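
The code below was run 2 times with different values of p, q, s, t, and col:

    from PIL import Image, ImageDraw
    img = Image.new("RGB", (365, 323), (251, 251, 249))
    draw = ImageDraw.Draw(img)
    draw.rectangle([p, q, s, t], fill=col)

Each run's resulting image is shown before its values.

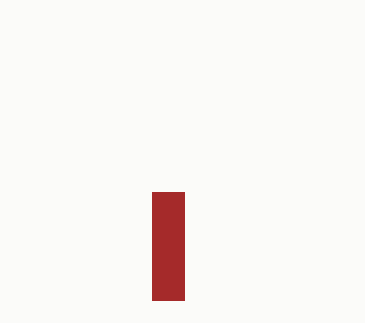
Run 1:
p = 152
q = 192
s = 184
t = 300
col = 'brown'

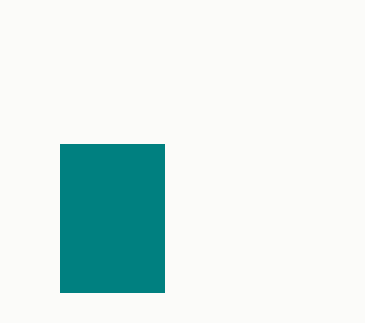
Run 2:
p = 60, q = 144, s = 164, t = 292, col = 'teal'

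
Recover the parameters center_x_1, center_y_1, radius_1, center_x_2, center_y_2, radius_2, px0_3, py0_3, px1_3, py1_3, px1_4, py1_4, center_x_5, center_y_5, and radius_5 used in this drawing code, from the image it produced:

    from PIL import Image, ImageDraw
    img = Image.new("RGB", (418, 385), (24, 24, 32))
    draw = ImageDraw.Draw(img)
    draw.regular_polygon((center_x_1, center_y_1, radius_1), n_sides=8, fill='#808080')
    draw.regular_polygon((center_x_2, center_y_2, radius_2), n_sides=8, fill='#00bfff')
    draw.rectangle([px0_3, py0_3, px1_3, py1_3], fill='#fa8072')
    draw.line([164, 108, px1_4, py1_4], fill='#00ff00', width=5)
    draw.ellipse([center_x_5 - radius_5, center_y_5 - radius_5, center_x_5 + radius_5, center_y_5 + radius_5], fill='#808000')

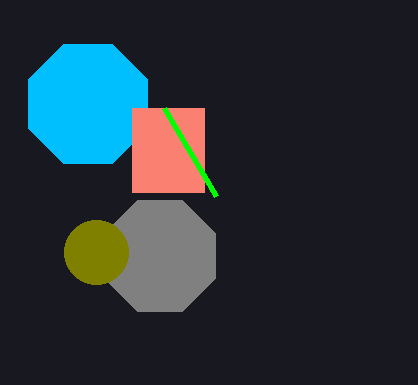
center_x_1 = 160; center_y_1 = 256; radius_1 = 60; center_x_2 = 88; center_y_2 = 104; radius_2 = 64; px0_3 = 132; py0_3 = 108; px1_3 = 204; py1_3 = 192; px1_4 = 216; py1_4 = 196; center_x_5 = 96; center_y_5 = 252; radius_5 = 32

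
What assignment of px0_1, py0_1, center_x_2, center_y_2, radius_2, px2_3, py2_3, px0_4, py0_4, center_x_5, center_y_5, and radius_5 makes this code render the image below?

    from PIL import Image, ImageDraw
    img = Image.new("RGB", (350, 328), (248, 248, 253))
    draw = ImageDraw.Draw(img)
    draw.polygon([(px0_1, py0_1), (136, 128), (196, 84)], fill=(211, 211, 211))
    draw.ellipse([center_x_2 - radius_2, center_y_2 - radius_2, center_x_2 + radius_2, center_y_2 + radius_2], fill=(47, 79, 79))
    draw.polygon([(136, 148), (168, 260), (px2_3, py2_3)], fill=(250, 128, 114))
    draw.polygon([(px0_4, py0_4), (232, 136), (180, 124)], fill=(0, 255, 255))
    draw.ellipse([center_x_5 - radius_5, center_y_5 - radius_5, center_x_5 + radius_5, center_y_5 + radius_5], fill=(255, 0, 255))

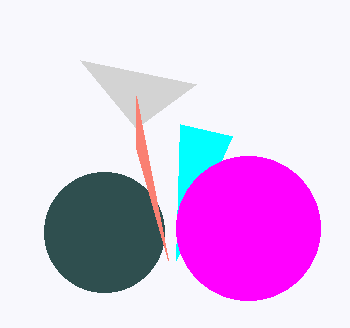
px0_1 = 80; py0_1 = 60; center_x_2 = 104; center_y_2 = 232; radius_2 = 60; px2_3 = 136; py2_3 = 96; px0_4 = 176; py0_4 = 260; center_x_5 = 248; center_y_5 = 228; radius_5 = 72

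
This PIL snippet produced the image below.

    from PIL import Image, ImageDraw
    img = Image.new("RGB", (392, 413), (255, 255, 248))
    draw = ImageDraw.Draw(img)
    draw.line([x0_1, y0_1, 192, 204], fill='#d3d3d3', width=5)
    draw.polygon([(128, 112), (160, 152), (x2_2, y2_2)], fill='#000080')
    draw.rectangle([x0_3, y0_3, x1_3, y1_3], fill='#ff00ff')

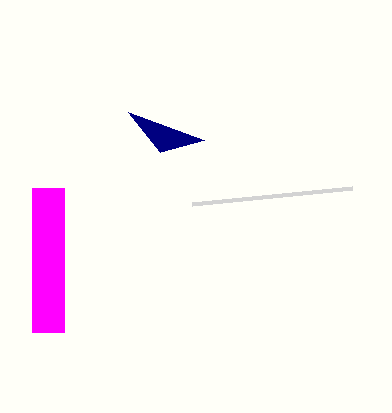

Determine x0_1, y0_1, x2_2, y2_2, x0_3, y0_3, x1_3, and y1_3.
x0_1 = 352; y0_1 = 188; x2_2 = 204; y2_2 = 140; x0_3 = 32; y0_3 = 188; x1_3 = 64; y1_3 = 332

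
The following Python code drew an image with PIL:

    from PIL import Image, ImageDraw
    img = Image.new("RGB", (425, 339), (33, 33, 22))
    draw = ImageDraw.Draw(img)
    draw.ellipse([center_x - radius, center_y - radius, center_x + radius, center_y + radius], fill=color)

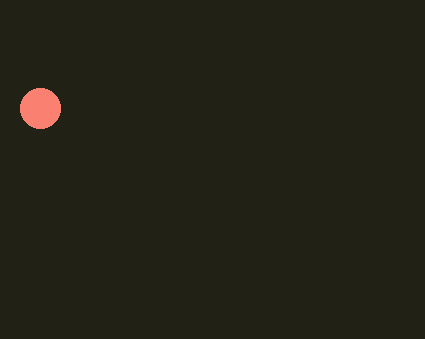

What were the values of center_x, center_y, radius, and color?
center_x = 40; center_y = 108; radius = 20; color = 'salmon'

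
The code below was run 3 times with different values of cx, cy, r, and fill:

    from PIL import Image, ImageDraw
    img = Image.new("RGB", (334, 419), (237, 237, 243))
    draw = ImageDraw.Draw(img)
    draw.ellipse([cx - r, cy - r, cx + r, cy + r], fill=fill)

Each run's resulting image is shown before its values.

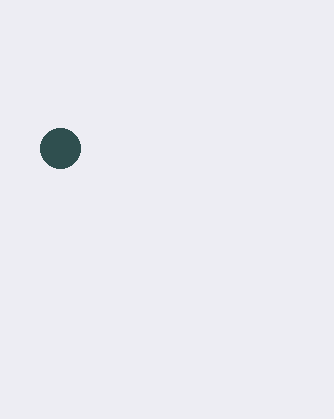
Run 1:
cx = 60; cy = 148; r = 20; fill = 'darkslategray'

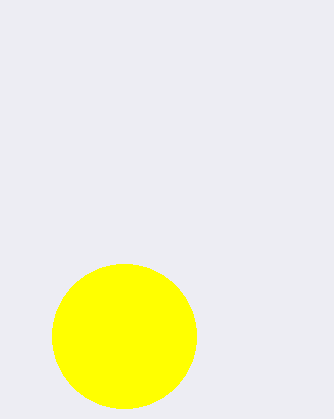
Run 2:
cx = 124, cy = 336, r = 72, fill = 'yellow'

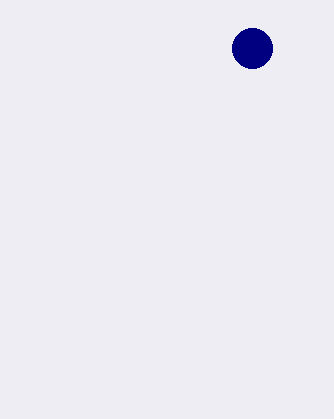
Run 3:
cx = 252
cy = 48
r = 20
fill = 'navy'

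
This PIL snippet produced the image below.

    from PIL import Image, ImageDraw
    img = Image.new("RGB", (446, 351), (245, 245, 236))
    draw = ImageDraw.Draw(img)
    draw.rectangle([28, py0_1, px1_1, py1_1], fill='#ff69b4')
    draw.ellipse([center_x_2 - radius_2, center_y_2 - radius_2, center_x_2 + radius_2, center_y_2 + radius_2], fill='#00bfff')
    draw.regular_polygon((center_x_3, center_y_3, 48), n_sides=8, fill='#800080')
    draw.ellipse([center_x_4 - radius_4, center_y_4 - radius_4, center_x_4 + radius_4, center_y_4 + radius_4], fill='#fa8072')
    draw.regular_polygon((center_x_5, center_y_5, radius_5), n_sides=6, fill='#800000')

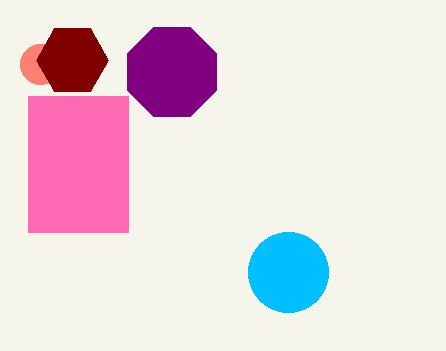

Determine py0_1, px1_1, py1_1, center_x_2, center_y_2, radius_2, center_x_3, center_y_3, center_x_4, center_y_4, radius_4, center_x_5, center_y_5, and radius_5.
py0_1 = 96, px1_1 = 128, py1_1 = 232, center_x_2 = 288, center_y_2 = 272, radius_2 = 40, center_x_3 = 172, center_y_3 = 72, center_x_4 = 40, center_y_4 = 64, radius_4 = 20, center_x_5 = 72, center_y_5 = 60, radius_5 = 36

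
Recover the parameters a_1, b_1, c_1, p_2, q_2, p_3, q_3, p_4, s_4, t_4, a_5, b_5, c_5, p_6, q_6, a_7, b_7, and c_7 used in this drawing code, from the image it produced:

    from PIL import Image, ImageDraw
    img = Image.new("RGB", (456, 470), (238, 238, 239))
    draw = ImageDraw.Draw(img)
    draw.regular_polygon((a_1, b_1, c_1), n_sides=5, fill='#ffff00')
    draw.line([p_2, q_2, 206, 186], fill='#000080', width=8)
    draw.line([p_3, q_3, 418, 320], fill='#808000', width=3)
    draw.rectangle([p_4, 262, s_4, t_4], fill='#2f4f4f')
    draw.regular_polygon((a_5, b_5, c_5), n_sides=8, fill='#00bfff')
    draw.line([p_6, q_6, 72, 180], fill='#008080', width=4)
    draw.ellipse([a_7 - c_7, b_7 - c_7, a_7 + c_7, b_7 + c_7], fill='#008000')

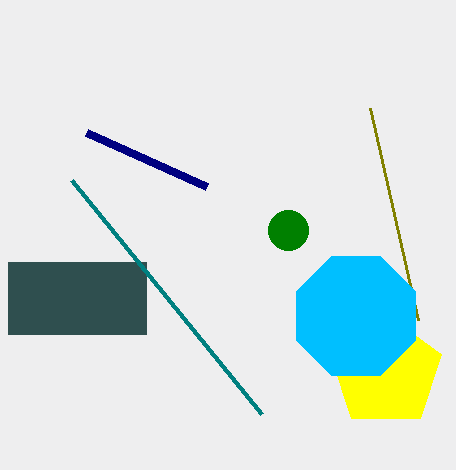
a_1 = 386
b_1 = 372
c_1 = 58
p_2 = 86
q_2 = 132
p_3 = 370
q_3 = 108
p_4 = 8
s_4 = 146
t_4 = 334
a_5 = 356
b_5 = 316
c_5 = 64
p_6 = 262
q_6 = 414
a_7 = 288
b_7 = 230
c_7 = 20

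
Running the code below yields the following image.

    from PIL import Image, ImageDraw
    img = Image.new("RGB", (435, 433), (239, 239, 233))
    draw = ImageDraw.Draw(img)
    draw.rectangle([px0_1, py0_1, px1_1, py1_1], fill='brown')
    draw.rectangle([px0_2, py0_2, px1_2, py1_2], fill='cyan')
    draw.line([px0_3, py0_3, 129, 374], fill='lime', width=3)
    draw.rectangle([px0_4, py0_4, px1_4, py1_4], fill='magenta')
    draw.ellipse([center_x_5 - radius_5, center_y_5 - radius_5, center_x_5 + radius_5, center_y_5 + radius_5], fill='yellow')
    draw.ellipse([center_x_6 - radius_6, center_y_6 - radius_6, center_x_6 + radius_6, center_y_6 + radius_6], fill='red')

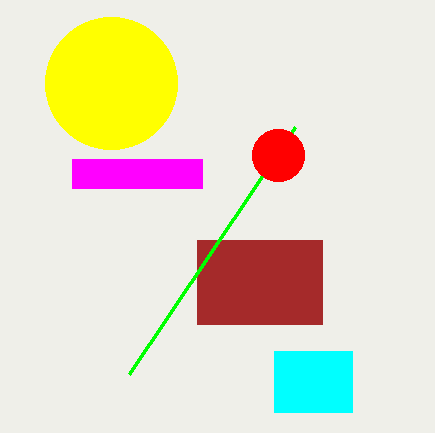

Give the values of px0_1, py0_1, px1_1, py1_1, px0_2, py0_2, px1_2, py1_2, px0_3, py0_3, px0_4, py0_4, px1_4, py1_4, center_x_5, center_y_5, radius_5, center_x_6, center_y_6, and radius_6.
px0_1 = 197, py0_1 = 240, px1_1 = 322, py1_1 = 324, px0_2 = 274, py0_2 = 351, px1_2 = 352, py1_2 = 412, px0_3 = 295, py0_3 = 127, px0_4 = 72, py0_4 = 159, px1_4 = 202, py1_4 = 188, center_x_5 = 111, center_y_5 = 83, radius_5 = 66, center_x_6 = 278, center_y_6 = 155, radius_6 = 26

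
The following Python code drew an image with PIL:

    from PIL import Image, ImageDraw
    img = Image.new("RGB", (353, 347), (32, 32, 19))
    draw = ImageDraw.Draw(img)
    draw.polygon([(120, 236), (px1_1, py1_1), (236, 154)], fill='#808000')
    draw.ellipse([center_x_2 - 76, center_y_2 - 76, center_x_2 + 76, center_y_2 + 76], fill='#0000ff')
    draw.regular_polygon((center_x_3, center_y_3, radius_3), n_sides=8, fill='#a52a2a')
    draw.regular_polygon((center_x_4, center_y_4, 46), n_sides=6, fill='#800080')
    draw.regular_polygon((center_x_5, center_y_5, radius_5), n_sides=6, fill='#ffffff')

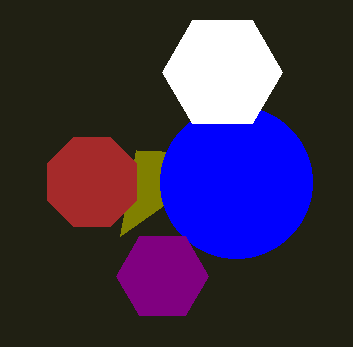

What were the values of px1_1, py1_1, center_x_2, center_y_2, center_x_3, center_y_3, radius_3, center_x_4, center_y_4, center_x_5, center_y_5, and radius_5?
px1_1 = 136
py1_1 = 150
center_x_2 = 236
center_y_2 = 182
center_x_3 = 92
center_y_3 = 182
radius_3 = 48
center_x_4 = 162
center_y_4 = 276
center_x_5 = 222
center_y_5 = 72
radius_5 = 60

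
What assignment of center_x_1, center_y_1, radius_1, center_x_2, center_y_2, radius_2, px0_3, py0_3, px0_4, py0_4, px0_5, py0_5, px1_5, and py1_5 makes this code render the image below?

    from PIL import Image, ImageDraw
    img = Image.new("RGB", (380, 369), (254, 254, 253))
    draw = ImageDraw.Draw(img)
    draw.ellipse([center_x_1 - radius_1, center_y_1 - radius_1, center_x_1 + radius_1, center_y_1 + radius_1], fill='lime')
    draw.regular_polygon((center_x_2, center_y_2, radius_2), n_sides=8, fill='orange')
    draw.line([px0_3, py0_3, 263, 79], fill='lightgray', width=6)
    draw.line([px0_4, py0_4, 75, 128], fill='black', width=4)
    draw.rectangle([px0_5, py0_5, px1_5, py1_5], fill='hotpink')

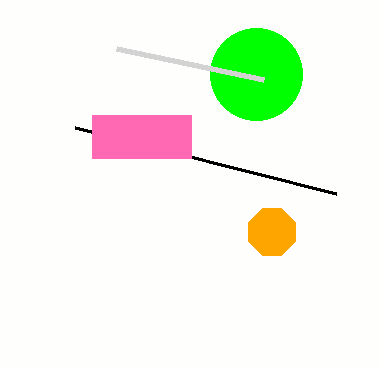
center_x_1 = 256, center_y_1 = 74, radius_1 = 46, center_x_2 = 272, center_y_2 = 232, radius_2 = 25, px0_3 = 116, py0_3 = 48, px0_4 = 336, py0_4 = 194, px0_5 = 92, py0_5 = 115, px1_5 = 191, py1_5 = 158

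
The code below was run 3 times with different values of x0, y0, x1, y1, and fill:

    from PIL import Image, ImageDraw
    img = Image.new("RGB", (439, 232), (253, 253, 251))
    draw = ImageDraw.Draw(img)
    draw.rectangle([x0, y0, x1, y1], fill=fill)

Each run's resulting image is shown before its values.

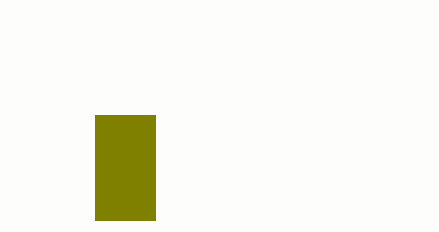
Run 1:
x0 = 95
y0 = 115
x1 = 155
y1 = 220
fill = 'olive'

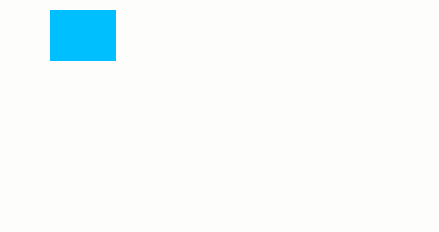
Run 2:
x0 = 50
y0 = 10
x1 = 115
y1 = 60
fill = 'deepskyblue'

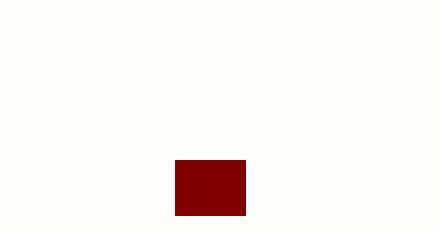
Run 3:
x0 = 175, y0 = 160, x1 = 245, y1 = 215, fill = 'maroon'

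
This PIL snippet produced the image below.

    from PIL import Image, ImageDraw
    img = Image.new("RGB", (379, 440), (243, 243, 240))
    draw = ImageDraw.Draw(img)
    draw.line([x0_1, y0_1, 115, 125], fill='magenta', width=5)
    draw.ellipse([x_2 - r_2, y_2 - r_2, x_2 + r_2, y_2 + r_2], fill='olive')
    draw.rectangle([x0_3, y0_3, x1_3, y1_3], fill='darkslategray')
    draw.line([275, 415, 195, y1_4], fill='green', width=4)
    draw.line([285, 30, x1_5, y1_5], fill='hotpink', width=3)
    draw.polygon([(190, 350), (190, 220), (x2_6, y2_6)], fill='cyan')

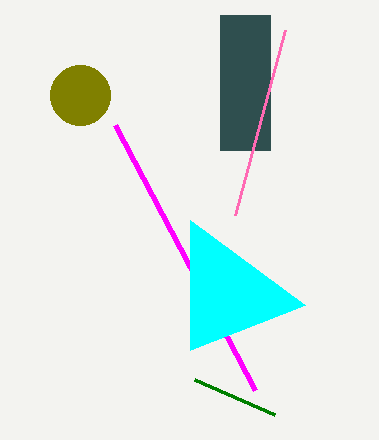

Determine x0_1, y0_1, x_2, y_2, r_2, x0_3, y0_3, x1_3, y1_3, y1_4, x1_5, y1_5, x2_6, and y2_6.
x0_1 = 255; y0_1 = 390; x_2 = 80; y_2 = 95; r_2 = 30; x0_3 = 220; y0_3 = 15; x1_3 = 270; y1_3 = 150; y1_4 = 380; x1_5 = 235; y1_5 = 215; x2_6 = 305; y2_6 = 305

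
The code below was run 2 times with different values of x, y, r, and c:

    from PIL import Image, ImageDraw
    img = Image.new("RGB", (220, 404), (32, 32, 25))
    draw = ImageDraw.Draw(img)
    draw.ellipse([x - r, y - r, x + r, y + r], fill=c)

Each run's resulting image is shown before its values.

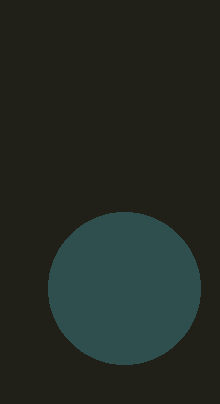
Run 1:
x = 124
y = 288
r = 76
c = 'darkslategray'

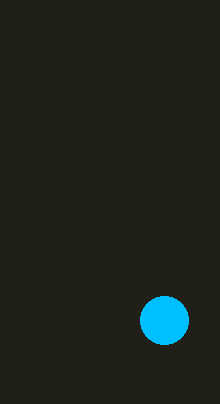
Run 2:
x = 164
y = 320
r = 24
c = 'deepskyblue'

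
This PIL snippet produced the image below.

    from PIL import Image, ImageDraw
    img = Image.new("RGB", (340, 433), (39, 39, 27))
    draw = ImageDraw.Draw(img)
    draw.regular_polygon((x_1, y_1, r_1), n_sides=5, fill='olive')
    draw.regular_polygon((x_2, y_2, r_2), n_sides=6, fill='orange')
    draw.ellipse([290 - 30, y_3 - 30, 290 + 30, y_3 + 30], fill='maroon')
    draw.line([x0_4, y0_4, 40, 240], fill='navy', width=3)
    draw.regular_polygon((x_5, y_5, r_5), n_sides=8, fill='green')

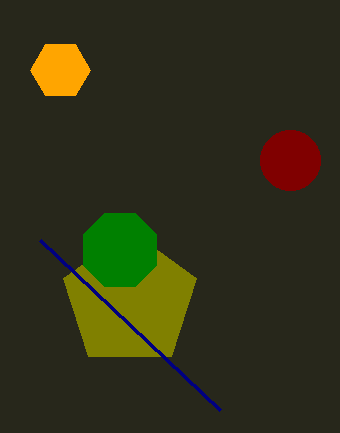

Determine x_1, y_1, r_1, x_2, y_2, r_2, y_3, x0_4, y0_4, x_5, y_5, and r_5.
x_1 = 130; y_1 = 300; r_1 = 70; x_2 = 60; y_2 = 70; r_2 = 30; y_3 = 160; x0_4 = 220; y0_4 = 410; x_5 = 120; y_5 = 250; r_5 = 40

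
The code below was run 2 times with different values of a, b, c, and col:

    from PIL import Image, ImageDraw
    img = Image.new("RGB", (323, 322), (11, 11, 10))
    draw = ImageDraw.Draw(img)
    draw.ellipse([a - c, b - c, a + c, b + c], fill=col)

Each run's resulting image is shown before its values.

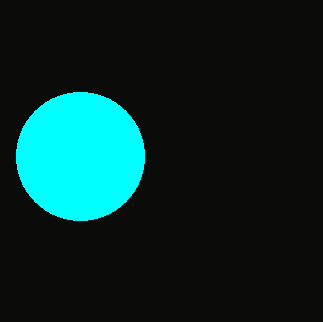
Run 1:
a = 80; b = 156; c = 64; col = 'cyan'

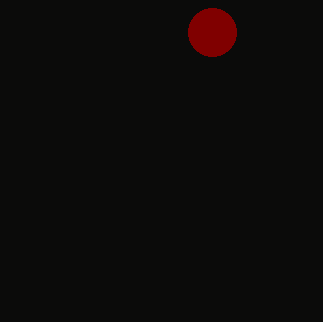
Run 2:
a = 212; b = 32; c = 24; col = 'maroon'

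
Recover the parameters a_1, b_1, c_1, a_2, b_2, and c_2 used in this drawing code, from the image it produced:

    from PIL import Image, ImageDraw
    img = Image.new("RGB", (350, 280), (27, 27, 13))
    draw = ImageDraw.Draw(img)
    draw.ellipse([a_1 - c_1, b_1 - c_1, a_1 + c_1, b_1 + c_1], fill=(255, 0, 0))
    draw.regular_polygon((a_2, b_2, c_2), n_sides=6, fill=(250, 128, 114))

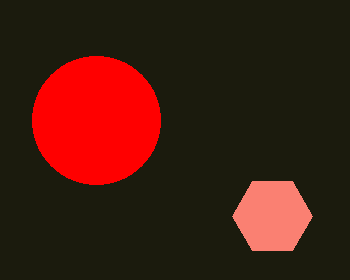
a_1 = 96
b_1 = 120
c_1 = 64
a_2 = 272
b_2 = 216
c_2 = 40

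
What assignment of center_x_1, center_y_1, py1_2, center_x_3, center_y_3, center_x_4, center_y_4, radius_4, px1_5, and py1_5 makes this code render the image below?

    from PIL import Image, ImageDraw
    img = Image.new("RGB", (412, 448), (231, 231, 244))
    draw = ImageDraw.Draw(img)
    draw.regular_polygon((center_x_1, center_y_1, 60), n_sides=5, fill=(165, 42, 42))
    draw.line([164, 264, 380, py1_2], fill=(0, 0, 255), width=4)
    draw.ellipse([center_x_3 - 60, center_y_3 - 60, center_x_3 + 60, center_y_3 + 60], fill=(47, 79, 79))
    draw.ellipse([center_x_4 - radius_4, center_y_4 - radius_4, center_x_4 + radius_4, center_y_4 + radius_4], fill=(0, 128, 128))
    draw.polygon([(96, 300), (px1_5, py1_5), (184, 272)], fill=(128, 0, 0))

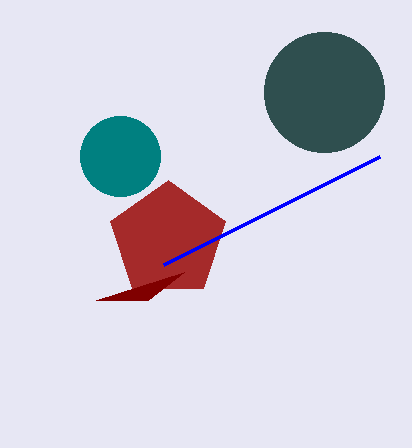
center_x_1 = 168; center_y_1 = 240; py1_2 = 156; center_x_3 = 324; center_y_3 = 92; center_x_4 = 120; center_y_4 = 156; radius_4 = 40; px1_5 = 148; py1_5 = 300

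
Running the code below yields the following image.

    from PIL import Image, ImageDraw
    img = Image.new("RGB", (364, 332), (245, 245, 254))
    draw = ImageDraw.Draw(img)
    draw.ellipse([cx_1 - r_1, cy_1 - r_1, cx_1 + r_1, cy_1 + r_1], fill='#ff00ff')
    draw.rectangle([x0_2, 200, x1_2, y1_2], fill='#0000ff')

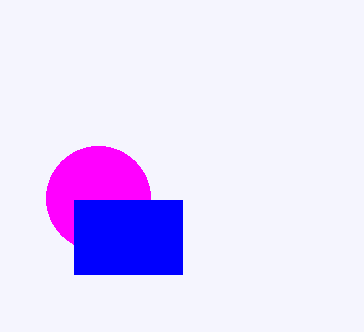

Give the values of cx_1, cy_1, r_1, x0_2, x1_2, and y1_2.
cx_1 = 98, cy_1 = 198, r_1 = 52, x0_2 = 74, x1_2 = 182, y1_2 = 274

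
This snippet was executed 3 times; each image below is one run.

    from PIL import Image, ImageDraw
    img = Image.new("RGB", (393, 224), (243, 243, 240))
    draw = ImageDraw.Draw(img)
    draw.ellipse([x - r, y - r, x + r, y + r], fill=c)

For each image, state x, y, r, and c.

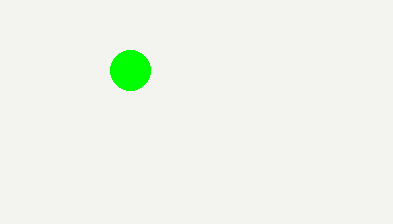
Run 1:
x = 130
y = 70
r = 20
c = 'lime'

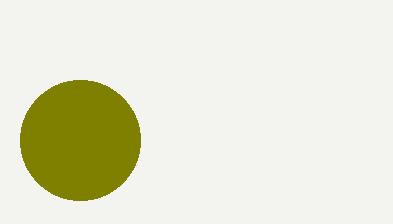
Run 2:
x = 80; y = 140; r = 60; c = 'olive'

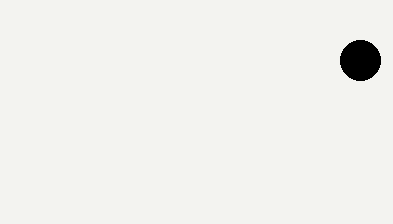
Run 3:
x = 360
y = 60
r = 20
c = 'black'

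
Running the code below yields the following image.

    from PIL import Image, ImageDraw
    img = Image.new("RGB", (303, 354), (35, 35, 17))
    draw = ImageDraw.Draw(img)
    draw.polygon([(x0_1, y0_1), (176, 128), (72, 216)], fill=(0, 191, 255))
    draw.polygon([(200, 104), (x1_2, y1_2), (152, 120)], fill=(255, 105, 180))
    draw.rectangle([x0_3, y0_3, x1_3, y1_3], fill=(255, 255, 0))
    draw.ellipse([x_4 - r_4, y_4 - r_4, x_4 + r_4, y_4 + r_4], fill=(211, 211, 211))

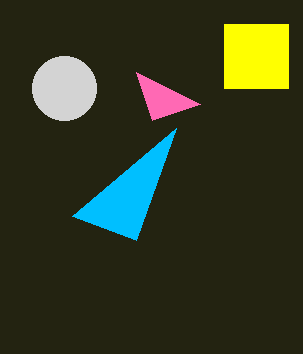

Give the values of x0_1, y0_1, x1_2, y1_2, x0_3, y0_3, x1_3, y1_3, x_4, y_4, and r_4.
x0_1 = 136; y0_1 = 240; x1_2 = 136; y1_2 = 72; x0_3 = 224; y0_3 = 24; x1_3 = 288; y1_3 = 88; x_4 = 64; y_4 = 88; r_4 = 32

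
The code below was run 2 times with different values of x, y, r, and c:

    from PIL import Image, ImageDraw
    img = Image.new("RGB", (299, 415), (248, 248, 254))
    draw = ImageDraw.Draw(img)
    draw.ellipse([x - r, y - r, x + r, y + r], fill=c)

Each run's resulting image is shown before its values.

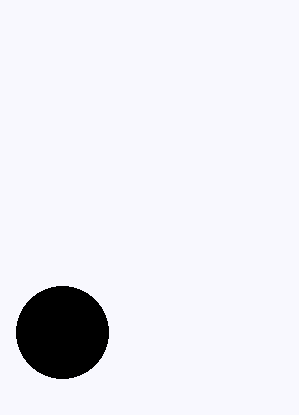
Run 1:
x = 62, y = 332, r = 46, c = 'black'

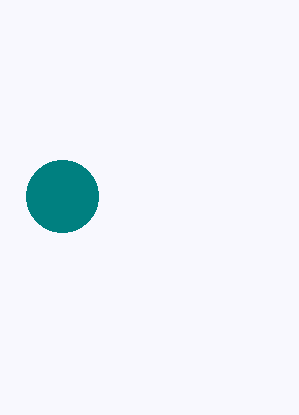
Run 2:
x = 62; y = 196; r = 36; c = 'teal'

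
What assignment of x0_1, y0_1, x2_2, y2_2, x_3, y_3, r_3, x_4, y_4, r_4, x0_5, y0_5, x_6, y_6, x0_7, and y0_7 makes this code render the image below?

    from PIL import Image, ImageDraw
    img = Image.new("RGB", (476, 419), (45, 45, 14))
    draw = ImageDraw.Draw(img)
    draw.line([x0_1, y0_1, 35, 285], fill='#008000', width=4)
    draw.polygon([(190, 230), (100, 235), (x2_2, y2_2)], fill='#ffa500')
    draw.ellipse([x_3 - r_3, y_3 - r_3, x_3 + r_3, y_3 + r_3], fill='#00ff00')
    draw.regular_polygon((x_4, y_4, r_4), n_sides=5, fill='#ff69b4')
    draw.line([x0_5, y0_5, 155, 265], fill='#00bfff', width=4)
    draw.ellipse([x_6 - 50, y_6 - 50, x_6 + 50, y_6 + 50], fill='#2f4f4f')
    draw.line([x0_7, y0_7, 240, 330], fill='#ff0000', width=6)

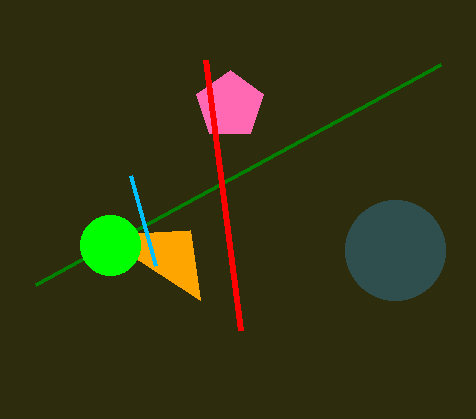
x0_1 = 440, y0_1 = 65, x2_2 = 200, y2_2 = 300, x_3 = 110, y_3 = 245, r_3 = 30, x_4 = 230, y_4 = 105, r_4 = 35, x0_5 = 130, y0_5 = 175, x_6 = 395, y_6 = 250, x0_7 = 205, y0_7 = 60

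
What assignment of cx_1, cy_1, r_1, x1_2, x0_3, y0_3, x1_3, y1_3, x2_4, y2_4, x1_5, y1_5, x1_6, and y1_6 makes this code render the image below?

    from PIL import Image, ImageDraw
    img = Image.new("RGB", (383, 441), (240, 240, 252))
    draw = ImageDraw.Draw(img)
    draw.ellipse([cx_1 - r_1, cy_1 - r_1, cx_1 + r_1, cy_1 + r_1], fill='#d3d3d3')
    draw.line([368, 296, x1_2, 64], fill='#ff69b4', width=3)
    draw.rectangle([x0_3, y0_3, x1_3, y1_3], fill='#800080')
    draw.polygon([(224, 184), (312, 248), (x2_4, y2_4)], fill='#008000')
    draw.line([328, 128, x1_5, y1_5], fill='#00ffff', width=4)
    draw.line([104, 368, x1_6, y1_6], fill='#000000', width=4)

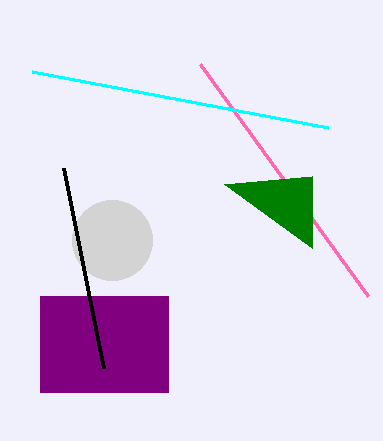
cx_1 = 112, cy_1 = 240, r_1 = 40, x1_2 = 200, x0_3 = 40, y0_3 = 296, x1_3 = 168, y1_3 = 392, x2_4 = 312, y2_4 = 176, x1_5 = 32, y1_5 = 72, x1_6 = 64, y1_6 = 168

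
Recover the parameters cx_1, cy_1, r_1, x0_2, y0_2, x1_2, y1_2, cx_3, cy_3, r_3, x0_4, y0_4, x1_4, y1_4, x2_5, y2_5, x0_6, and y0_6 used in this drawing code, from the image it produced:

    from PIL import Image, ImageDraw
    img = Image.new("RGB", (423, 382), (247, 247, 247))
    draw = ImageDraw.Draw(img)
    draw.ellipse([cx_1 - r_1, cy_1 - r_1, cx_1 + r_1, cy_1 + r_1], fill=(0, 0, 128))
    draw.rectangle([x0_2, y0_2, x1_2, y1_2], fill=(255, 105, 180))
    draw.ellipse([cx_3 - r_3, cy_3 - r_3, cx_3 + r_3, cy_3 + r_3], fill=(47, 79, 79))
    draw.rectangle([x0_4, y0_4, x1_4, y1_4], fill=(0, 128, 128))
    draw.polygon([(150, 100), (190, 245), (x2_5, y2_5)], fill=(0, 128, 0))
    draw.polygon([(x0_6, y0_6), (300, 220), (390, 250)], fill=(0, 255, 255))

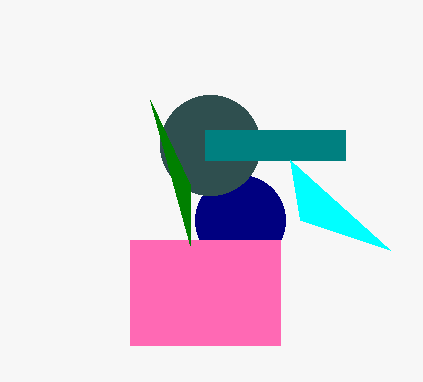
cx_1 = 240
cy_1 = 220
r_1 = 45
x0_2 = 130
y0_2 = 240
x1_2 = 280
y1_2 = 345
cx_3 = 210
cy_3 = 145
r_3 = 50
x0_4 = 205
y0_4 = 130
x1_4 = 345
y1_4 = 160
x2_5 = 190
y2_5 = 185
x0_6 = 290
y0_6 = 160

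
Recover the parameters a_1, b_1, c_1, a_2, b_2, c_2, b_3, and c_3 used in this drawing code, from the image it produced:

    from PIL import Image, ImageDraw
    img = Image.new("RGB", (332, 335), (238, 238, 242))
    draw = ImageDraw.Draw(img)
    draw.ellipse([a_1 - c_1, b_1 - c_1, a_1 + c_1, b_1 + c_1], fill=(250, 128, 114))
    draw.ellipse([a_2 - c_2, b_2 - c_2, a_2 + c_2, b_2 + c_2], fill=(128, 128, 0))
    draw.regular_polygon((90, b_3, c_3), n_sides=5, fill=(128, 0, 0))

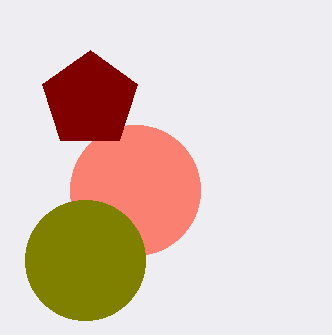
a_1 = 135
b_1 = 190
c_1 = 65
a_2 = 85
b_2 = 260
c_2 = 60
b_3 = 100
c_3 = 50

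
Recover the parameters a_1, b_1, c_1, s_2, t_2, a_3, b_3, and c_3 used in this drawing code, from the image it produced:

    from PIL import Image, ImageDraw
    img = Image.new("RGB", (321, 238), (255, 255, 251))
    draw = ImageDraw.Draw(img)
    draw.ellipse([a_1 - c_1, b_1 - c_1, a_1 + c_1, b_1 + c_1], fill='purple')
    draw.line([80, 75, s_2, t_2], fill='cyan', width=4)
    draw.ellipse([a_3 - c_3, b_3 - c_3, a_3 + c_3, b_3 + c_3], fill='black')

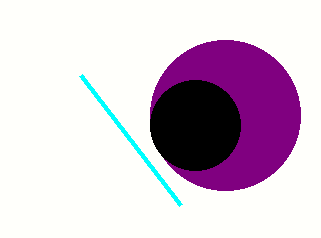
a_1 = 225, b_1 = 115, c_1 = 75, s_2 = 180, t_2 = 205, a_3 = 195, b_3 = 125, c_3 = 45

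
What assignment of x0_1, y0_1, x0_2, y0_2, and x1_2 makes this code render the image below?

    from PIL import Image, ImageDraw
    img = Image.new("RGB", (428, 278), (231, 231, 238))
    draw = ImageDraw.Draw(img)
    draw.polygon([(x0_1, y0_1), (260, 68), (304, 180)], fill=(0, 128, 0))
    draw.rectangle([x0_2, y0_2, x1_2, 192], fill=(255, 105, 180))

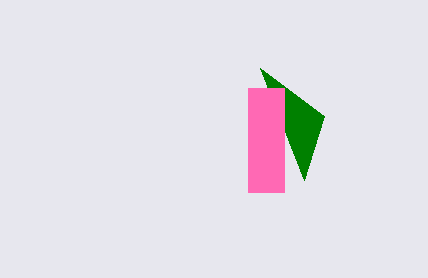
x0_1 = 324
y0_1 = 116
x0_2 = 248
y0_2 = 88
x1_2 = 284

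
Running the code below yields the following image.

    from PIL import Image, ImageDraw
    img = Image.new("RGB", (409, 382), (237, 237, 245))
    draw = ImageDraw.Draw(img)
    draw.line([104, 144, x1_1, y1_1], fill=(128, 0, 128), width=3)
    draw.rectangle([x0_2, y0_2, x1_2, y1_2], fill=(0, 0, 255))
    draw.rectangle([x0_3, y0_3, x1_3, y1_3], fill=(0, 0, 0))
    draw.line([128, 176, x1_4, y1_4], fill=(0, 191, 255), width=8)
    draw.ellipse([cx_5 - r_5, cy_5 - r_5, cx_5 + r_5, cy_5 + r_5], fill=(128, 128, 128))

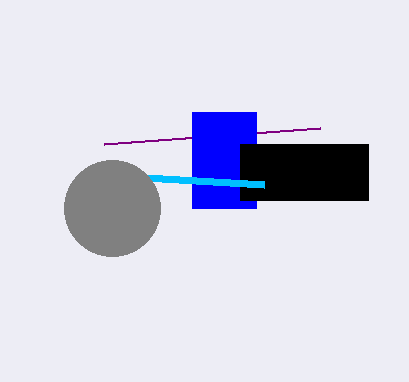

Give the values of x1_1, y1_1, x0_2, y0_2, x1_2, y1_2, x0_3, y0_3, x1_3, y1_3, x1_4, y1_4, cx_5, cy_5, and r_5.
x1_1 = 320; y1_1 = 128; x0_2 = 192; y0_2 = 112; x1_2 = 256; y1_2 = 208; x0_3 = 240; y0_3 = 144; x1_3 = 368; y1_3 = 200; x1_4 = 264; y1_4 = 184; cx_5 = 112; cy_5 = 208; r_5 = 48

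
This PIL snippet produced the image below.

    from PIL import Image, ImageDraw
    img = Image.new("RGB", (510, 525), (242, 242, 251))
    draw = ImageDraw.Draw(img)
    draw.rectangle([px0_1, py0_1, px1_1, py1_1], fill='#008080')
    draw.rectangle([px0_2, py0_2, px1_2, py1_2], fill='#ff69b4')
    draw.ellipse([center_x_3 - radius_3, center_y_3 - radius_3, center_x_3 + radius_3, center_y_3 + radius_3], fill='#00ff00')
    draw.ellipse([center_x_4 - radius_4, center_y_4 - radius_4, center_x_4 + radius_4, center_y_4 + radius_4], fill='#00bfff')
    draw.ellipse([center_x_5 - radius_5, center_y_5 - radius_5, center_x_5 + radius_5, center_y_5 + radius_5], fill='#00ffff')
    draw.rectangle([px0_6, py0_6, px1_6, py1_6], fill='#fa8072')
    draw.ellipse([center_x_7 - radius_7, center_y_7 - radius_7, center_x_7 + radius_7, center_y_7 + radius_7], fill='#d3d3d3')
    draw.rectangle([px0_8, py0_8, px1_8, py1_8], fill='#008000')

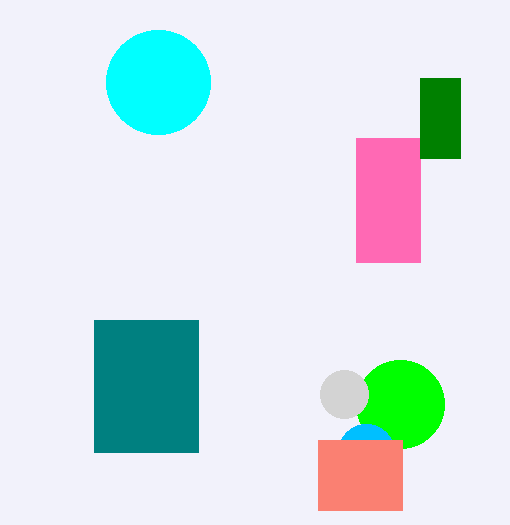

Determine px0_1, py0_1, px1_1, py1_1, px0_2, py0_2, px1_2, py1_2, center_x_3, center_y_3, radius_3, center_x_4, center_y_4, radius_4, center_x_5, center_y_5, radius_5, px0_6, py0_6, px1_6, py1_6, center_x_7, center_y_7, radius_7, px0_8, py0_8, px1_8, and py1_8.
px0_1 = 94; py0_1 = 320; px1_1 = 198; py1_1 = 452; px0_2 = 356; py0_2 = 138; px1_2 = 420; py1_2 = 262; center_x_3 = 400; center_y_3 = 404; radius_3 = 44; center_x_4 = 366; center_y_4 = 452; radius_4 = 28; center_x_5 = 158; center_y_5 = 82; radius_5 = 52; px0_6 = 318; py0_6 = 440; px1_6 = 402; py1_6 = 510; center_x_7 = 344; center_y_7 = 394; radius_7 = 24; px0_8 = 420; py0_8 = 78; px1_8 = 460; py1_8 = 158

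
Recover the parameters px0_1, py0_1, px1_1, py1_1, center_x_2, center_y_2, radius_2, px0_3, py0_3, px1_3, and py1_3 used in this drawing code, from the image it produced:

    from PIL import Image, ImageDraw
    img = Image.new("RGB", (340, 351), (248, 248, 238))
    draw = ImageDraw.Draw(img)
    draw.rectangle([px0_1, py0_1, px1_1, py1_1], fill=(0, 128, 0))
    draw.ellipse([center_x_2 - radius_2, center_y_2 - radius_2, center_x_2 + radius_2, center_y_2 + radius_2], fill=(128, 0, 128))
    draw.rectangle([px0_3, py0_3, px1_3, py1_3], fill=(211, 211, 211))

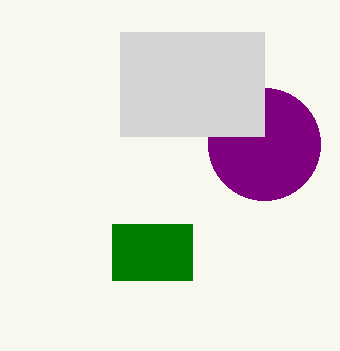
px0_1 = 112
py0_1 = 224
px1_1 = 192
py1_1 = 280
center_x_2 = 264
center_y_2 = 144
radius_2 = 56
px0_3 = 120
py0_3 = 32
px1_3 = 264
py1_3 = 136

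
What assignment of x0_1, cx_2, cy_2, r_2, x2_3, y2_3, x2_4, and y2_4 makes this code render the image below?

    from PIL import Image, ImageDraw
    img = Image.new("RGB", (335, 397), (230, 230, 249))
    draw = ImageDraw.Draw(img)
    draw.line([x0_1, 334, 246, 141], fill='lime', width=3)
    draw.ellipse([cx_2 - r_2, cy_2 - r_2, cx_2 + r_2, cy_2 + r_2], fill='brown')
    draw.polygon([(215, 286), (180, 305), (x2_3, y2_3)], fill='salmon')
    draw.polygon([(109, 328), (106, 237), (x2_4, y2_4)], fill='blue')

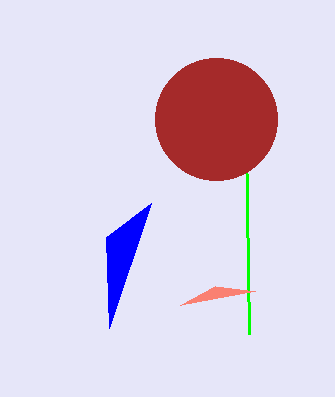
x0_1 = 249
cx_2 = 216
cy_2 = 119
r_2 = 61
x2_3 = 255
y2_3 = 291
x2_4 = 151
y2_4 = 203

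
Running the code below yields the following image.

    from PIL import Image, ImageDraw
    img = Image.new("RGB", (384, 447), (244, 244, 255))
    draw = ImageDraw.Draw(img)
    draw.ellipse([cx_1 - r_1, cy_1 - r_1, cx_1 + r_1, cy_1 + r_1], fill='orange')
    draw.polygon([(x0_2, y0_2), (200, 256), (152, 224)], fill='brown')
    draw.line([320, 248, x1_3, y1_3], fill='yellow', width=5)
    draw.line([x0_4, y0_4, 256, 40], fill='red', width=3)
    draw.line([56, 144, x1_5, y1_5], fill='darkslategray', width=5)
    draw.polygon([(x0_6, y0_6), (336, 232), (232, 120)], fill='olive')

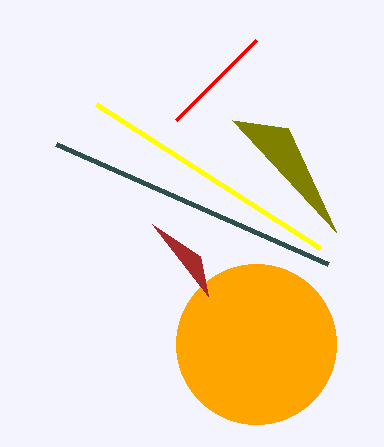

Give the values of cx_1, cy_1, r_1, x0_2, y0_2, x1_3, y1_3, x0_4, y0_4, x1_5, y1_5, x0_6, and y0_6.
cx_1 = 256
cy_1 = 344
r_1 = 80
x0_2 = 208
y0_2 = 296
x1_3 = 96
y1_3 = 104
x0_4 = 176
y0_4 = 120
x1_5 = 328
y1_5 = 264
x0_6 = 288
y0_6 = 128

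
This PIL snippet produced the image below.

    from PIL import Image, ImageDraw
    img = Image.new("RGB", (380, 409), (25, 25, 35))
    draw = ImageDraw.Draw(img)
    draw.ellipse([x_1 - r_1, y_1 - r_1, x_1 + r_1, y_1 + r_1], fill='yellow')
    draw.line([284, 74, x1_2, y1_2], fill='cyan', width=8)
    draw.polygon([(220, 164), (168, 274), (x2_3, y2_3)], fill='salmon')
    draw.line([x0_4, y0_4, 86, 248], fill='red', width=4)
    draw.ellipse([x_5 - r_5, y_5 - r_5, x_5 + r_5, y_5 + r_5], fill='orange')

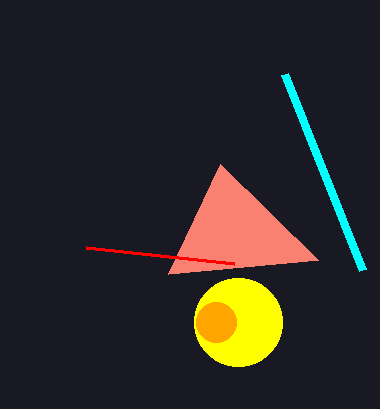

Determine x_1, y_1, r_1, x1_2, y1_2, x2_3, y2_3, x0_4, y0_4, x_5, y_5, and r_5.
x_1 = 238, y_1 = 322, r_1 = 44, x1_2 = 362, y1_2 = 270, x2_3 = 318, y2_3 = 260, x0_4 = 234, y0_4 = 264, x_5 = 216, y_5 = 322, r_5 = 20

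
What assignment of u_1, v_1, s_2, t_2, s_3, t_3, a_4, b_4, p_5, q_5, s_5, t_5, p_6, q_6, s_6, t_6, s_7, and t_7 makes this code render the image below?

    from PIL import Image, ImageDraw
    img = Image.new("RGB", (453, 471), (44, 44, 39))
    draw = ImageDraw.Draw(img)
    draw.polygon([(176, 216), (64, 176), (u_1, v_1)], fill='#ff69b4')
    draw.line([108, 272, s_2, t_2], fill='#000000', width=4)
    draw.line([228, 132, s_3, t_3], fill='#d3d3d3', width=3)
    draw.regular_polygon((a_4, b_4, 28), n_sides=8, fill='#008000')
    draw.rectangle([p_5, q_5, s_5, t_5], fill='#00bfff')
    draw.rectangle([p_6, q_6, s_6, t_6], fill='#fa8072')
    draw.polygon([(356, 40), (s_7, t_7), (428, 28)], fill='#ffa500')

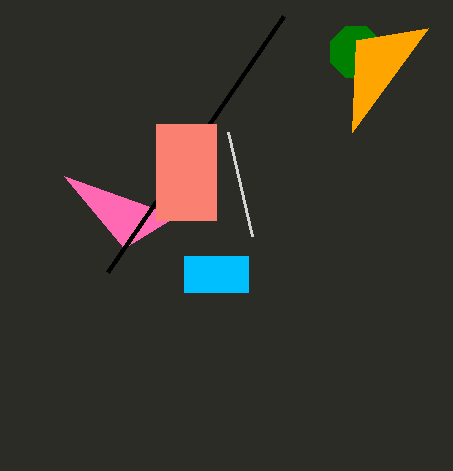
u_1 = 124
v_1 = 248
s_2 = 284
t_2 = 16
s_3 = 252
t_3 = 236
a_4 = 356
b_4 = 52
p_5 = 184
q_5 = 256
s_5 = 248
t_5 = 292
p_6 = 156
q_6 = 124
s_6 = 216
t_6 = 220
s_7 = 352
t_7 = 132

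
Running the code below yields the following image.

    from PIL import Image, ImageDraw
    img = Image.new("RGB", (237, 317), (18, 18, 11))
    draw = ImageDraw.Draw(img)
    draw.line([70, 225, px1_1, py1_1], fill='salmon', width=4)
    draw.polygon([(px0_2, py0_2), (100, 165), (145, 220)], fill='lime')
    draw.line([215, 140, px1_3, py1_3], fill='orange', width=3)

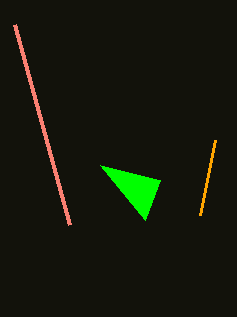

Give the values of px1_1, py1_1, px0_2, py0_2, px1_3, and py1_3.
px1_1 = 15
py1_1 = 25
px0_2 = 160
py0_2 = 180
px1_3 = 200
py1_3 = 215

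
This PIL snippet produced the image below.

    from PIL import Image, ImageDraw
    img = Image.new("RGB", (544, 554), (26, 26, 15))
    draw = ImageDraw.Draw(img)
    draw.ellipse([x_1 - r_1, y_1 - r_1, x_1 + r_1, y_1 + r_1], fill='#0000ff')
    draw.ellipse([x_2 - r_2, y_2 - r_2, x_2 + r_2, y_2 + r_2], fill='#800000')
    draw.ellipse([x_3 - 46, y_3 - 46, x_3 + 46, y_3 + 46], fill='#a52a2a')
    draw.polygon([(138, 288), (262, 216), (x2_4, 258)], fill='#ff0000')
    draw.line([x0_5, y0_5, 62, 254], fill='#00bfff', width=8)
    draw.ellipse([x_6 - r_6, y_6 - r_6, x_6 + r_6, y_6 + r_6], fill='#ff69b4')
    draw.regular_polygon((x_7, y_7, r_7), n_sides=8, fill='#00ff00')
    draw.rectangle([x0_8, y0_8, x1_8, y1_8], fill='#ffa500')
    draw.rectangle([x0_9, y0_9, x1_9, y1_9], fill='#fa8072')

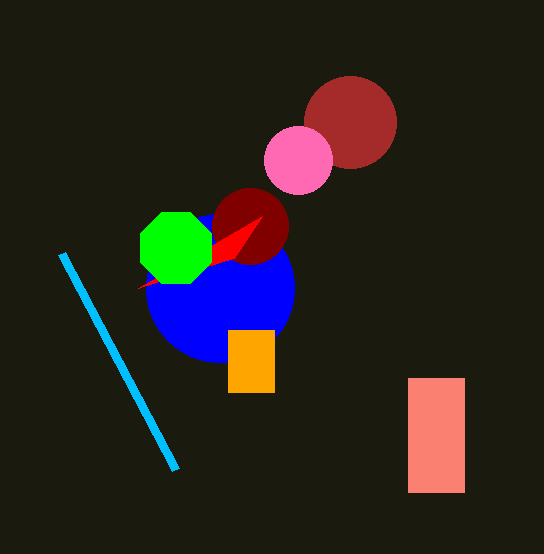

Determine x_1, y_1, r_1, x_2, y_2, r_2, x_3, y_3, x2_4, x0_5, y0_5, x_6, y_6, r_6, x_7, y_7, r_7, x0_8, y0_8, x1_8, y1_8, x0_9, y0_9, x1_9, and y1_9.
x_1 = 220; y_1 = 288; r_1 = 74; x_2 = 250; y_2 = 226; r_2 = 38; x_3 = 350; y_3 = 122; x2_4 = 234; x0_5 = 176; y0_5 = 470; x_6 = 298; y_6 = 160; r_6 = 34; x_7 = 176; y_7 = 248; r_7 = 38; x0_8 = 228; y0_8 = 330; x1_8 = 274; y1_8 = 392; x0_9 = 408; y0_9 = 378; x1_9 = 464; y1_9 = 492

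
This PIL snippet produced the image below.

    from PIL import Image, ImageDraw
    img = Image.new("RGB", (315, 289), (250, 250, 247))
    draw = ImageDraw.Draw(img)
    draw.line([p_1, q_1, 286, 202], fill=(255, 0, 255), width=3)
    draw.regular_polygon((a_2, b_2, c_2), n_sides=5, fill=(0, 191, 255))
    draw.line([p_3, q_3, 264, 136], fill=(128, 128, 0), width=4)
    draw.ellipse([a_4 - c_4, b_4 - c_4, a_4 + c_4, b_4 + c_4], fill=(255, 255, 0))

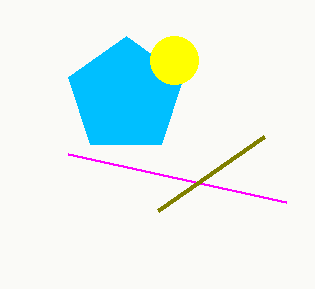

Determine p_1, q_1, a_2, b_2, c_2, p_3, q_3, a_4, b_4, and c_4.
p_1 = 68
q_1 = 154
a_2 = 126
b_2 = 96
c_2 = 60
p_3 = 158
q_3 = 210
a_4 = 174
b_4 = 60
c_4 = 24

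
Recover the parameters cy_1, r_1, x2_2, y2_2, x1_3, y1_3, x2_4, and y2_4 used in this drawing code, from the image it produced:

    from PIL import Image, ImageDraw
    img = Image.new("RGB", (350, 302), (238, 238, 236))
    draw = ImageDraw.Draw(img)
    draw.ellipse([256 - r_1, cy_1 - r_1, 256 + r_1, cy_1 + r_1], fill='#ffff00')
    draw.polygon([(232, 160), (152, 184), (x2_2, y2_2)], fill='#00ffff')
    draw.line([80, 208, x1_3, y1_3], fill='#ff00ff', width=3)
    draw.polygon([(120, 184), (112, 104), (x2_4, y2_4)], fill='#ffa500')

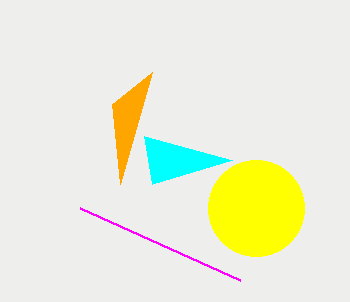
cy_1 = 208; r_1 = 48; x2_2 = 144; y2_2 = 136; x1_3 = 240; y1_3 = 280; x2_4 = 152; y2_4 = 72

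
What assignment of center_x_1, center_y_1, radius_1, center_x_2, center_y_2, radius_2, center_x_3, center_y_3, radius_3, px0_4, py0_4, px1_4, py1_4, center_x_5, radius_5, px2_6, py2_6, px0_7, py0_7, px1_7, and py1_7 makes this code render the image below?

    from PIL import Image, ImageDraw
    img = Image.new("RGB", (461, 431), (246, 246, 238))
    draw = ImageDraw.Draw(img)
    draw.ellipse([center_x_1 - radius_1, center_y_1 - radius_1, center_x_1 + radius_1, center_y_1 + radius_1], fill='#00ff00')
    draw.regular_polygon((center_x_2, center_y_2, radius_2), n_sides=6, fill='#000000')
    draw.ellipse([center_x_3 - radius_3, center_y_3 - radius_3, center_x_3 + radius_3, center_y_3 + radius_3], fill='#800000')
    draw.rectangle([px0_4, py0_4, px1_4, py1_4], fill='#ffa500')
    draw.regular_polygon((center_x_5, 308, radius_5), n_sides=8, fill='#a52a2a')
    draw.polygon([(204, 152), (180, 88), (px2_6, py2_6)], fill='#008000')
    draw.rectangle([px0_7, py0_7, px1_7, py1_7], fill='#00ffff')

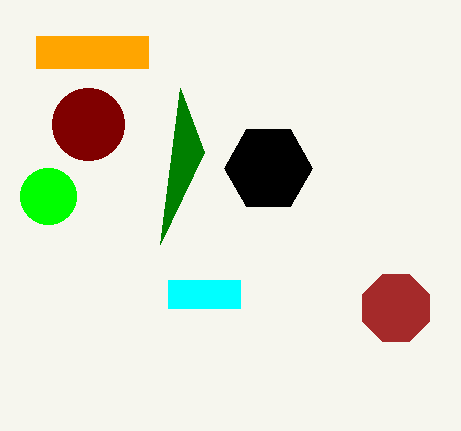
center_x_1 = 48, center_y_1 = 196, radius_1 = 28, center_x_2 = 268, center_y_2 = 168, radius_2 = 44, center_x_3 = 88, center_y_3 = 124, radius_3 = 36, px0_4 = 36, py0_4 = 36, px1_4 = 148, py1_4 = 68, center_x_5 = 396, radius_5 = 36, px2_6 = 160, py2_6 = 244, px0_7 = 168, py0_7 = 280, px1_7 = 240, py1_7 = 308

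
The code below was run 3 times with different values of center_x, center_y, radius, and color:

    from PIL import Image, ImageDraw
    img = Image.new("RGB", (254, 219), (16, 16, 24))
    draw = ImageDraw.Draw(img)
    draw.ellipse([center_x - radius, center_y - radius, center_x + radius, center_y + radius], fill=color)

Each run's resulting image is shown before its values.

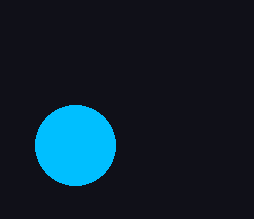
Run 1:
center_x = 75
center_y = 145
radius = 40
color = 'deepskyblue'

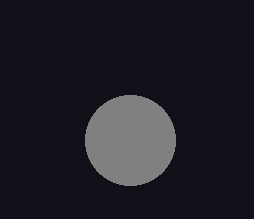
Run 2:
center_x = 130, center_y = 140, radius = 45, color = 'gray'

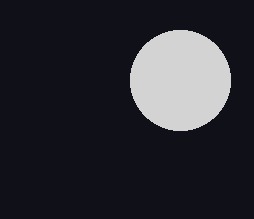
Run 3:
center_x = 180; center_y = 80; radius = 50; color = 'lightgray'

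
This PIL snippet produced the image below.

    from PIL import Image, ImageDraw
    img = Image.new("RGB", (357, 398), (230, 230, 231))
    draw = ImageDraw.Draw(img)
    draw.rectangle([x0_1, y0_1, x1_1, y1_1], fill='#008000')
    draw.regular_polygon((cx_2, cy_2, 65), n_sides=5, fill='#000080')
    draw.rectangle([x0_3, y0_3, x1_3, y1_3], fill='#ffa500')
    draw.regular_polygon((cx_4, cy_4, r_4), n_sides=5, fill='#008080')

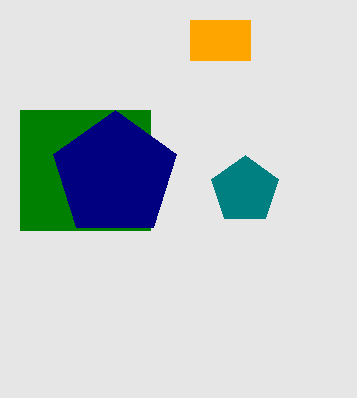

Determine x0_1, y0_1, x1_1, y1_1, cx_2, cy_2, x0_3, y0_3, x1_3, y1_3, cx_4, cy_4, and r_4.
x0_1 = 20
y0_1 = 110
x1_1 = 150
y1_1 = 230
cx_2 = 115
cy_2 = 175
x0_3 = 190
y0_3 = 20
x1_3 = 250
y1_3 = 60
cx_4 = 245
cy_4 = 190
r_4 = 35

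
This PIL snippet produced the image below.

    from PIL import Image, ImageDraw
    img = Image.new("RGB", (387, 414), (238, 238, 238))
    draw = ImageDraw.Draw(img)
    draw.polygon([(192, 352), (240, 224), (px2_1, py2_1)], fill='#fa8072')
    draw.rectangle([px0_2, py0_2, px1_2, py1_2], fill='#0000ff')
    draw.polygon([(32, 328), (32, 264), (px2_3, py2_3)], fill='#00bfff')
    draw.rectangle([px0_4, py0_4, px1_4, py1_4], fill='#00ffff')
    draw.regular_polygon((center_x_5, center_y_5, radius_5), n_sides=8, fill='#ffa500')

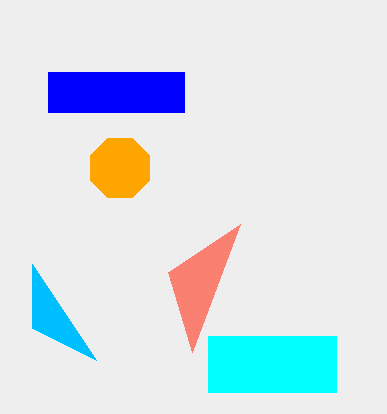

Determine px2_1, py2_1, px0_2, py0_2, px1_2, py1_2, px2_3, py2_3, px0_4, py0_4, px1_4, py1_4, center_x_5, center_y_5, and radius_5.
px2_1 = 168
py2_1 = 272
px0_2 = 48
py0_2 = 72
px1_2 = 184
py1_2 = 112
px2_3 = 96
py2_3 = 360
px0_4 = 208
py0_4 = 336
px1_4 = 336
py1_4 = 392
center_x_5 = 120
center_y_5 = 168
radius_5 = 32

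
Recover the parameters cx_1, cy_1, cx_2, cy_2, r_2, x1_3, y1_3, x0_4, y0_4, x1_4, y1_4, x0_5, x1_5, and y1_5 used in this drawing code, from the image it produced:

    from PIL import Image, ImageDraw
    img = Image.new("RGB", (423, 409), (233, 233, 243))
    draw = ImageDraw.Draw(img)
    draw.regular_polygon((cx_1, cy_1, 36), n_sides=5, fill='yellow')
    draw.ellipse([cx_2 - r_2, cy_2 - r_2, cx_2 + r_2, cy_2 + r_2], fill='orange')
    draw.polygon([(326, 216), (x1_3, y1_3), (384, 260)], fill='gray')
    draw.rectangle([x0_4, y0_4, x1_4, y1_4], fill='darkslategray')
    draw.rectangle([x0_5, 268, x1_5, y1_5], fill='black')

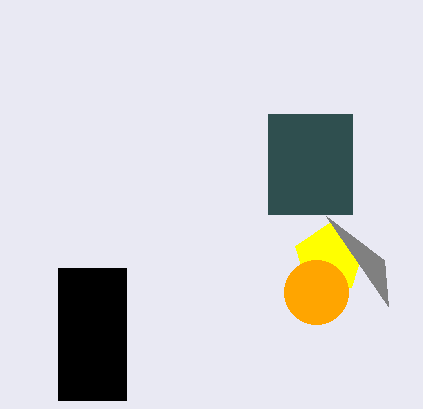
cx_1 = 330, cy_1 = 258, cx_2 = 316, cy_2 = 292, r_2 = 32, x1_3 = 388, y1_3 = 306, x0_4 = 268, y0_4 = 114, x1_4 = 352, y1_4 = 214, x0_5 = 58, x1_5 = 126, y1_5 = 400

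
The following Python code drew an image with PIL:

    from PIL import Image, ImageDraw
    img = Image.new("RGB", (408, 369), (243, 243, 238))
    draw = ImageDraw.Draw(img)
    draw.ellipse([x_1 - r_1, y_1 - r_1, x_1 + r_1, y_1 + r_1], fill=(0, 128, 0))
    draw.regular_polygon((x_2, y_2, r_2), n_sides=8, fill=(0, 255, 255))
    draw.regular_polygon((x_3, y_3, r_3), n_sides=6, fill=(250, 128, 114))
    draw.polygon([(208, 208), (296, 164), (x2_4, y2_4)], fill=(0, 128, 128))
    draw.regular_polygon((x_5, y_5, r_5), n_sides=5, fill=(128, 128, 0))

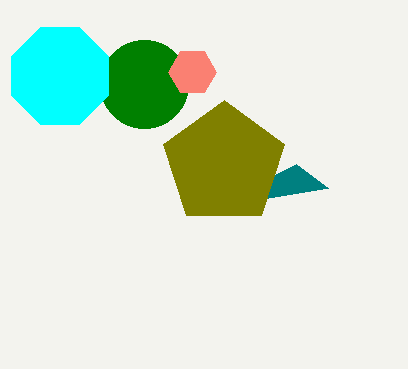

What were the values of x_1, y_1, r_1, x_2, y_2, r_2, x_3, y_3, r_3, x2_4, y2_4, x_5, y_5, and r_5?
x_1 = 144
y_1 = 84
r_1 = 44
x_2 = 60
y_2 = 76
r_2 = 52
x_3 = 192
y_3 = 72
r_3 = 24
x2_4 = 328
y2_4 = 188
x_5 = 224
y_5 = 164
r_5 = 64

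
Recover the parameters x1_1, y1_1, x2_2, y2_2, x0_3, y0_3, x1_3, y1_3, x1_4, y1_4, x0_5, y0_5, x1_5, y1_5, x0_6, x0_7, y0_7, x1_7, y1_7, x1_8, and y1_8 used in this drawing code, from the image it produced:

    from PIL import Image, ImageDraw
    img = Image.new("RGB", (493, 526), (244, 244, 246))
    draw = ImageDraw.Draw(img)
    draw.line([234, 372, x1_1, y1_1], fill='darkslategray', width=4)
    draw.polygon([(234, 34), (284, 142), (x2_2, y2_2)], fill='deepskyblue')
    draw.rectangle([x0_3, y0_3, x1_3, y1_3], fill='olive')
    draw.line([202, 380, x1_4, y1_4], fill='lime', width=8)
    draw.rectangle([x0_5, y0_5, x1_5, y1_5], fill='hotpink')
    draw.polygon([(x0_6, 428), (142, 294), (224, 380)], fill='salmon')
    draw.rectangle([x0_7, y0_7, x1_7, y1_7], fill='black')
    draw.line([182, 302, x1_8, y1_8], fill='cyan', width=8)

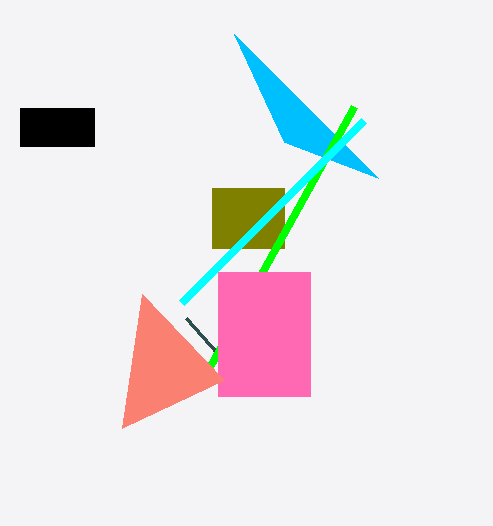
x1_1 = 186
y1_1 = 318
x2_2 = 378
y2_2 = 178
x0_3 = 212
y0_3 = 188
x1_3 = 284
y1_3 = 248
x1_4 = 354
y1_4 = 106
x0_5 = 218
y0_5 = 272
x1_5 = 310
y1_5 = 396
x0_6 = 122
x0_7 = 20
y0_7 = 108
x1_7 = 94
y1_7 = 146
x1_8 = 364
y1_8 = 120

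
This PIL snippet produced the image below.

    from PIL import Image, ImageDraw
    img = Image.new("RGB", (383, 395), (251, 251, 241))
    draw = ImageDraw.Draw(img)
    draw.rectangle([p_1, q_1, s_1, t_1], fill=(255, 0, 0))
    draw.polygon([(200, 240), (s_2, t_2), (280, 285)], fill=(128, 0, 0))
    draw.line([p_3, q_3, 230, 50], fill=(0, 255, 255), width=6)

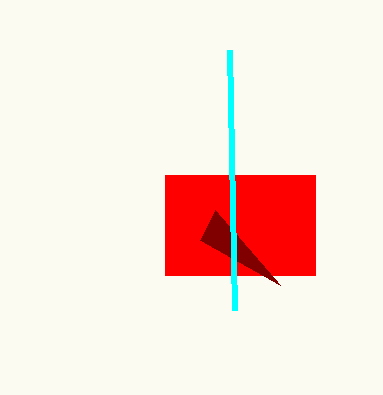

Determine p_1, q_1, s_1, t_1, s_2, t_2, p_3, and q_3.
p_1 = 165; q_1 = 175; s_1 = 315; t_1 = 275; s_2 = 215; t_2 = 210; p_3 = 235; q_3 = 310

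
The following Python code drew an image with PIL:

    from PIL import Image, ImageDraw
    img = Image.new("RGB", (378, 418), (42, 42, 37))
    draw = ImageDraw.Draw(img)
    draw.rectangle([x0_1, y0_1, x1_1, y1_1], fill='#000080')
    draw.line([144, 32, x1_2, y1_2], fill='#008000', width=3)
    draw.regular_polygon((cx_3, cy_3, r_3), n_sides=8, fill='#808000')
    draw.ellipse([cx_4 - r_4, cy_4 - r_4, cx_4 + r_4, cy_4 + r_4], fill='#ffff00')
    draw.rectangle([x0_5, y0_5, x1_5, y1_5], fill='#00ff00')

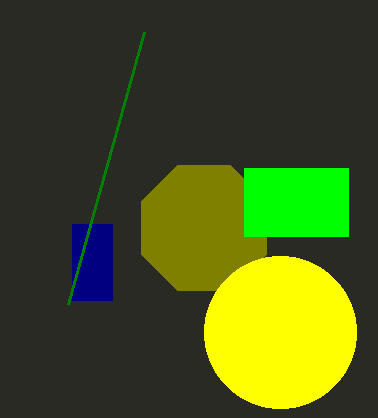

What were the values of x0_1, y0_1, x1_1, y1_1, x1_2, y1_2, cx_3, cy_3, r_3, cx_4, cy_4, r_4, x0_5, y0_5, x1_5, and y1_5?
x0_1 = 72
y0_1 = 224
x1_1 = 112
y1_1 = 300
x1_2 = 68
y1_2 = 304
cx_3 = 204
cy_3 = 228
r_3 = 68
cx_4 = 280
cy_4 = 332
r_4 = 76
x0_5 = 244
y0_5 = 168
x1_5 = 348
y1_5 = 236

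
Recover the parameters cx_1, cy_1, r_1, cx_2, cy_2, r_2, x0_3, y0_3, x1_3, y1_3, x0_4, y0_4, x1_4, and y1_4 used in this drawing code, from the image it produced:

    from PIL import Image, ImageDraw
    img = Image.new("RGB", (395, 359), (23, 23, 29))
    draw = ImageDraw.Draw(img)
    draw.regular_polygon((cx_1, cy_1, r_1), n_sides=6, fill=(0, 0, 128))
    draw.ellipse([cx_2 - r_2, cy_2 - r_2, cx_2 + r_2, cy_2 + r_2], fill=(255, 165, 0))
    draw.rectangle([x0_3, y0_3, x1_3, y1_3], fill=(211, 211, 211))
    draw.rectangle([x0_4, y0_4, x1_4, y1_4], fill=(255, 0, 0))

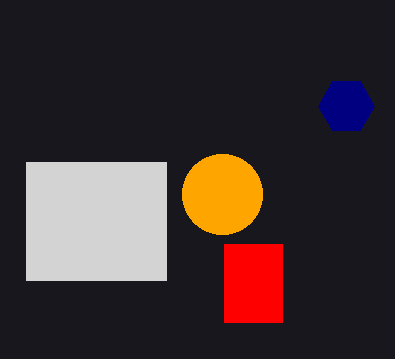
cx_1 = 346
cy_1 = 106
r_1 = 28
cx_2 = 222
cy_2 = 194
r_2 = 40
x0_3 = 26
y0_3 = 162
x1_3 = 166
y1_3 = 280
x0_4 = 224
y0_4 = 244
x1_4 = 282
y1_4 = 322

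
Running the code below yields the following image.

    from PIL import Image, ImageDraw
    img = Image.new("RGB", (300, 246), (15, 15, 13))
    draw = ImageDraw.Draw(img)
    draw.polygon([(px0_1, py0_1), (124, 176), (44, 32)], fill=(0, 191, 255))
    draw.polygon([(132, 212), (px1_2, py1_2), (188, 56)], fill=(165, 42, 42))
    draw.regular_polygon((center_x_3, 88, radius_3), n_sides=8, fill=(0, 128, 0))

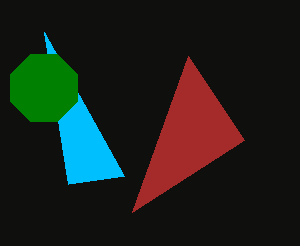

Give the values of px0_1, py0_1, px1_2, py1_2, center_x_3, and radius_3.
px0_1 = 68, py0_1 = 184, px1_2 = 244, py1_2 = 140, center_x_3 = 44, radius_3 = 36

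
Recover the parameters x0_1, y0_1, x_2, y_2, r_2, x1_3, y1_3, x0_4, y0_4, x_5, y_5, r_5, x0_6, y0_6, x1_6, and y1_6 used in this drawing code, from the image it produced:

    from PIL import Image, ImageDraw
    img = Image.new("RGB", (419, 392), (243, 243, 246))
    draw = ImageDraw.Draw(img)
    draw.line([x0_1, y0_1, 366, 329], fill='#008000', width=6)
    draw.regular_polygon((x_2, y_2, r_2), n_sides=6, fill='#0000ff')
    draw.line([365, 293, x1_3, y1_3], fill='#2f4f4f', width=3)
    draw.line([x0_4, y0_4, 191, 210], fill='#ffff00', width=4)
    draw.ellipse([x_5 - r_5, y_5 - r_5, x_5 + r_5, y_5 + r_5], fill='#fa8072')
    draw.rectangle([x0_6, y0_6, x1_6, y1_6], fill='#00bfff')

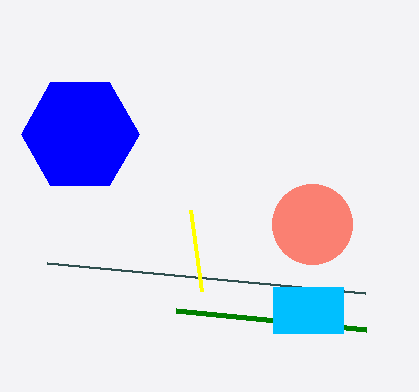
x0_1 = 176, y0_1 = 310, x_2 = 80, y_2 = 134, r_2 = 59, x1_3 = 47, y1_3 = 263, x0_4 = 202, y0_4 = 291, x_5 = 312, y_5 = 224, r_5 = 40, x0_6 = 273, y0_6 = 287, x1_6 = 343, y1_6 = 333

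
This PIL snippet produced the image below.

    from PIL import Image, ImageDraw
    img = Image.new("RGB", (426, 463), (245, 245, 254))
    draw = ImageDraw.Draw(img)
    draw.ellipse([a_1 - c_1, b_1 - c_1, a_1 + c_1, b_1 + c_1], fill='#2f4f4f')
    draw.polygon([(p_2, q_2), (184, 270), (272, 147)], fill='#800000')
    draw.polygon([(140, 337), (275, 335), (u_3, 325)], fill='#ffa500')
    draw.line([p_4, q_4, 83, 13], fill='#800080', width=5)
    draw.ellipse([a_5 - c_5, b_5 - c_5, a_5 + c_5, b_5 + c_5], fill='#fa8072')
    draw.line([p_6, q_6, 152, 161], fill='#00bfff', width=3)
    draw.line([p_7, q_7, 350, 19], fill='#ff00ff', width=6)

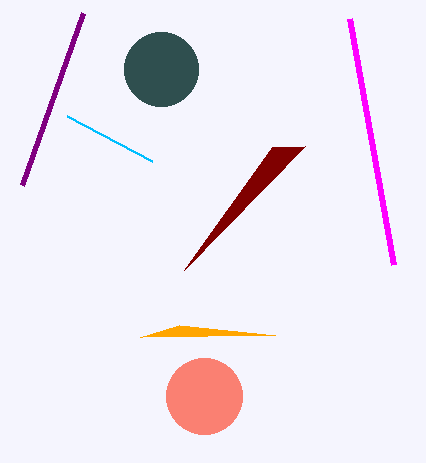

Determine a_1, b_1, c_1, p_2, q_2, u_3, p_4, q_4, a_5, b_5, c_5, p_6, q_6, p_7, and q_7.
a_1 = 161; b_1 = 69; c_1 = 37; p_2 = 305; q_2 = 146; u_3 = 179; p_4 = 22; q_4 = 185; a_5 = 204; b_5 = 396; c_5 = 38; p_6 = 67; q_6 = 116; p_7 = 394; q_7 = 265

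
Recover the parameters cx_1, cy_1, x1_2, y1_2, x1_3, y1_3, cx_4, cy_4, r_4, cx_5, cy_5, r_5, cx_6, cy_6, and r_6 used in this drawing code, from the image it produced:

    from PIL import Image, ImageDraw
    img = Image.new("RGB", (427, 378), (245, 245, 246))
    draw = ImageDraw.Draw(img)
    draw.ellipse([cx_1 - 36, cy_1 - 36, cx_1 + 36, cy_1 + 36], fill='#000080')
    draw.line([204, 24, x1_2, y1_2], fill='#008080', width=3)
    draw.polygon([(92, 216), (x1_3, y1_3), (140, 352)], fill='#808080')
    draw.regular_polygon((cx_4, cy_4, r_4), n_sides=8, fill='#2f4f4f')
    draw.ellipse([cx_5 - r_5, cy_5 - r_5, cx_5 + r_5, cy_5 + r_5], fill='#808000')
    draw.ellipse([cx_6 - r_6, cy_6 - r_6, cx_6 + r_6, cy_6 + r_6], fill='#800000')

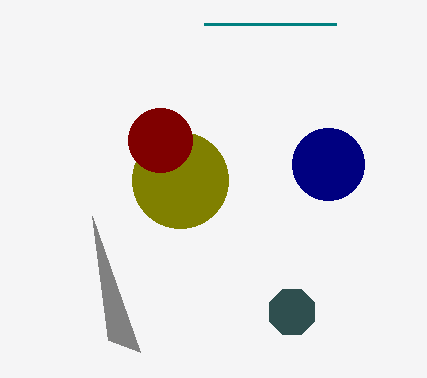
cx_1 = 328
cy_1 = 164
x1_2 = 336
y1_2 = 24
x1_3 = 108
y1_3 = 340
cx_4 = 292
cy_4 = 312
r_4 = 24
cx_5 = 180
cy_5 = 180
r_5 = 48
cx_6 = 160
cy_6 = 140
r_6 = 32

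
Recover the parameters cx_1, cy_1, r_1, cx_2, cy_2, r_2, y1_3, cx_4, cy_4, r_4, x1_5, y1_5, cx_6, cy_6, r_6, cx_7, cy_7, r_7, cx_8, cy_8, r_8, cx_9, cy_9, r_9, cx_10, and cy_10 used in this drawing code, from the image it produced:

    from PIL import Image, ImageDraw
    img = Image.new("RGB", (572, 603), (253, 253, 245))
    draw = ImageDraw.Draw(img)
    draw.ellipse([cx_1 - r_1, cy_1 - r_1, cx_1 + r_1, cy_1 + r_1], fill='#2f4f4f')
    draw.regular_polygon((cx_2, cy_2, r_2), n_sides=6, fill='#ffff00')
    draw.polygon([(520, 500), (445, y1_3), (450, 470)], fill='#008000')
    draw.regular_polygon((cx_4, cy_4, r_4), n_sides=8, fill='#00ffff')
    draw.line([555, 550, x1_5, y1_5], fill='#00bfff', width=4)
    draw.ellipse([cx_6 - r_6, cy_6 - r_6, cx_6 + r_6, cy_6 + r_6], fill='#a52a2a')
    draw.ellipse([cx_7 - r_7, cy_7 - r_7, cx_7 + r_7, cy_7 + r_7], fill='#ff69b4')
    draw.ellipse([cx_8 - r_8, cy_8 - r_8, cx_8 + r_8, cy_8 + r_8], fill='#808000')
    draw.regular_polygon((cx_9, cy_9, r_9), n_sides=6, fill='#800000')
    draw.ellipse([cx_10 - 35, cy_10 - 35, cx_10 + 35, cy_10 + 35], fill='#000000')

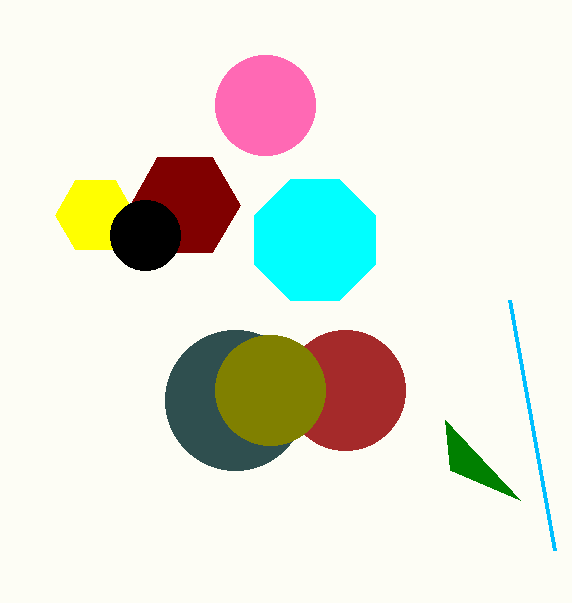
cx_1 = 235; cy_1 = 400; r_1 = 70; cx_2 = 95; cy_2 = 215; r_2 = 40; y1_3 = 420; cx_4 = 315; cy_4 = 240; r_4 = 65; x1_5 = 510; y1_5 = 300; cx_6 = 345; cy_6 = 390; r_6 = 60; cx_7 = 265; cy_7 = 105; r_7 = 50; cx_8 = 270; cy_8 = 390; r_8 = 55; cx_9 = 185; cy_9 = 205; r_9 = 55; cx_10 = 145; cy_10 = 235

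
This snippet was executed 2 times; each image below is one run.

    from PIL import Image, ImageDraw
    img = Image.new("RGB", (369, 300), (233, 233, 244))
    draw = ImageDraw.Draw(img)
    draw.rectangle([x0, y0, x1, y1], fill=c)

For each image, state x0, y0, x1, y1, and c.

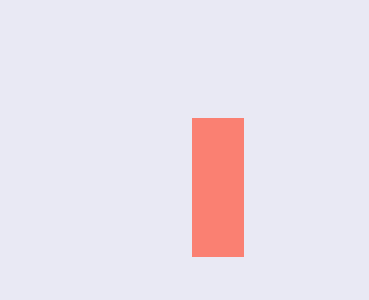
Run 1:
x0 = 192; y0 = 118; x1 = 243; y1 = 256; c = 'salmon'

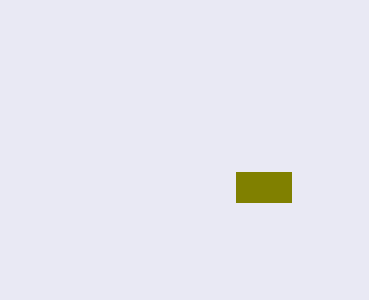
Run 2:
x0 = 236, y0 = 172, x1 = 291, y1 = 202, c = 'olive'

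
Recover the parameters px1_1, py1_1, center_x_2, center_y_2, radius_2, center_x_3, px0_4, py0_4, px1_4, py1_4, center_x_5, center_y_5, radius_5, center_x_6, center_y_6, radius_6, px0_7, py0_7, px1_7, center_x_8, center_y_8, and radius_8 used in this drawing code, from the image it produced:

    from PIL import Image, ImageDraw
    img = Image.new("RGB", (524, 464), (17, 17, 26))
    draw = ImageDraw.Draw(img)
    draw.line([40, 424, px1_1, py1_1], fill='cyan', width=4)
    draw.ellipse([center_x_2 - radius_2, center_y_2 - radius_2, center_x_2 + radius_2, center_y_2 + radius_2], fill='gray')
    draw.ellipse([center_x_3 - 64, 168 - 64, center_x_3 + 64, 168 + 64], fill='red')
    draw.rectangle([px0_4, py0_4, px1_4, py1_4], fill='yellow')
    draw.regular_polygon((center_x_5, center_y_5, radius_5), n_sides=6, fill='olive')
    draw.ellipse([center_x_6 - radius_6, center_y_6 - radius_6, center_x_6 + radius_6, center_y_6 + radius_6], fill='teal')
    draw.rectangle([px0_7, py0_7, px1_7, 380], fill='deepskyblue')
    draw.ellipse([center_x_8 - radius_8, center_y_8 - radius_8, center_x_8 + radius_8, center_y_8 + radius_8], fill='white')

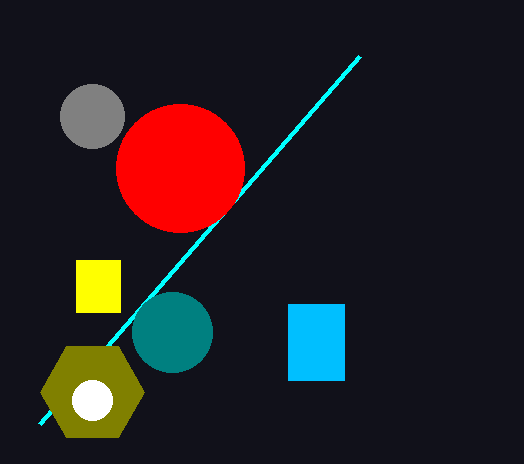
px1_1 = 360, py1_1 = 56, center_x_2 = 92, center_y_2 = 116, radius_2 = 32, center_x_3 = 180, px0_4 = 76, py0_4 = 260, px1_4 = 120, py1_4 = 312, center_x_5 = 92, center_y_5 = 392, radius_5 = 52, center_x_6 = 172, center_y_6 = 332, radius_6 = 40, px0_7 = 288, py0_7 = 304, px1_7 = 344, center_x_8 = 92, center_y_8 = 400, radius_8 = 20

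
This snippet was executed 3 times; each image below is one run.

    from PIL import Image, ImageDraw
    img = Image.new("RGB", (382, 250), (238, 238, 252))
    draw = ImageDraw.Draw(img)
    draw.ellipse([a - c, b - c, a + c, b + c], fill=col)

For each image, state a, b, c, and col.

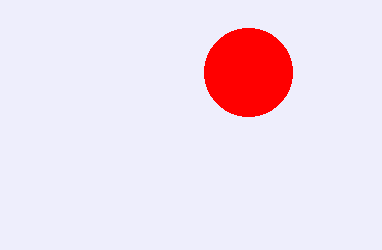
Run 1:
a = 248, b = 72, c = 44, col = 'red'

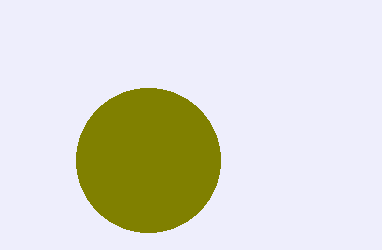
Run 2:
a = 148; b = 160; c = 72; col = 'olive'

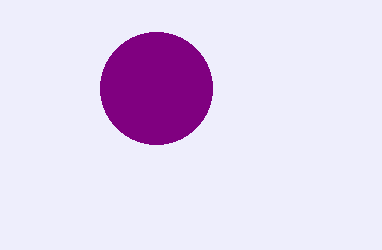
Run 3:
a = 156
b = 88
c = 56
col = 'purple'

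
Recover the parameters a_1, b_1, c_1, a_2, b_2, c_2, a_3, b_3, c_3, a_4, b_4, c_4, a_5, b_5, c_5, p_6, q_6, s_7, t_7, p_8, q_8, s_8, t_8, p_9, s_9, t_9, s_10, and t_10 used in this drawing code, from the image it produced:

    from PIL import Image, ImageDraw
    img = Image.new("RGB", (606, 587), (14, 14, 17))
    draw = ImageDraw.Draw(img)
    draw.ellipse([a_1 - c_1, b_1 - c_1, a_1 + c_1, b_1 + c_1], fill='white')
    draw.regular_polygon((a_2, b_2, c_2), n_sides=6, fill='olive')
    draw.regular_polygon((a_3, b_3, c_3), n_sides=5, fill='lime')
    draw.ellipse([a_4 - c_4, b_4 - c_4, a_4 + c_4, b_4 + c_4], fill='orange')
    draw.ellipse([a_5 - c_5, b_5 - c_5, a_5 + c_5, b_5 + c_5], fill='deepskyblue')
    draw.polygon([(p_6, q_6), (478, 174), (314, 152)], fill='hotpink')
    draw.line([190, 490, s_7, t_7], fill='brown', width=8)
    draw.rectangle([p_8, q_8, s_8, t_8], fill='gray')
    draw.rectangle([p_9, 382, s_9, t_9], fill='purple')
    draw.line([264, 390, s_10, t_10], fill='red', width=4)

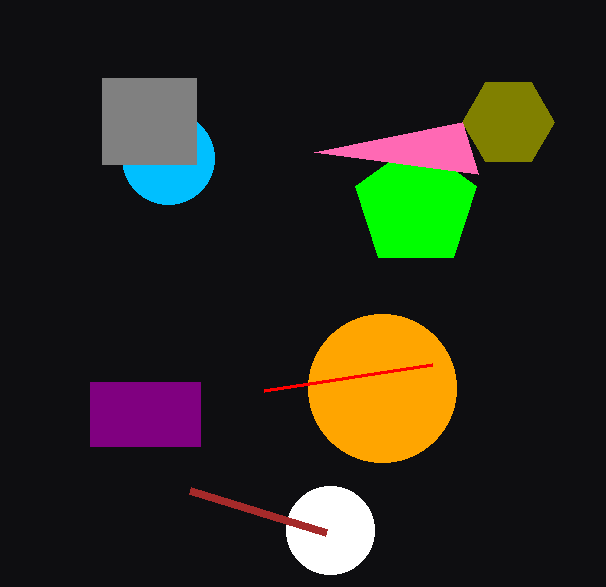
a_1 = 330, b_1 = 530, c_1 = 44, a_2 = 508, b_2 = 122, c_2 = 46, a_3 = 416, b_3 = 206, c_3 = 64, a_4 = 382, b_4 = 388, c_4 = 74, a_5 = 168, b_5 = 158, c_5 = 46, p_6 = 462, q_6 = 122, s_7 = 326, t_7 = 532, p_8 = 102, q_8 = 78, s_8 = 196, t_8 = 164, p_9 = 90, s_9 = 200, t_9 = 446, s_10 = 432, t_10 = 364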